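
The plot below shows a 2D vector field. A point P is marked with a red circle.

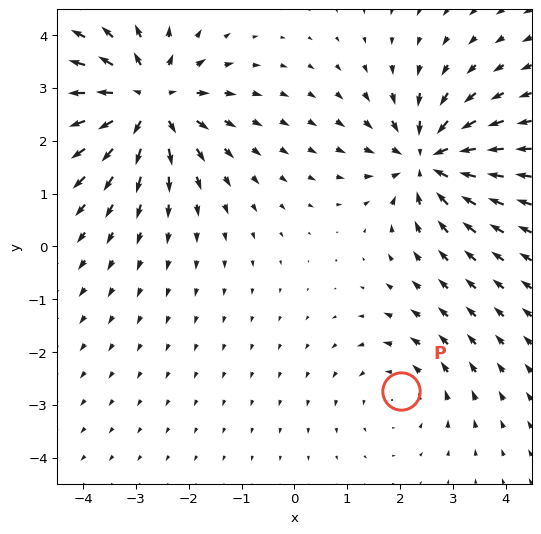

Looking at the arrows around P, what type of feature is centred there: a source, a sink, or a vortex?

vortex

At P (2.0, -2.7) the arrows circulate counterclockwise. Divergence ≈0, curl about +2 — near-zero divergence with nonzero curl is a vortex.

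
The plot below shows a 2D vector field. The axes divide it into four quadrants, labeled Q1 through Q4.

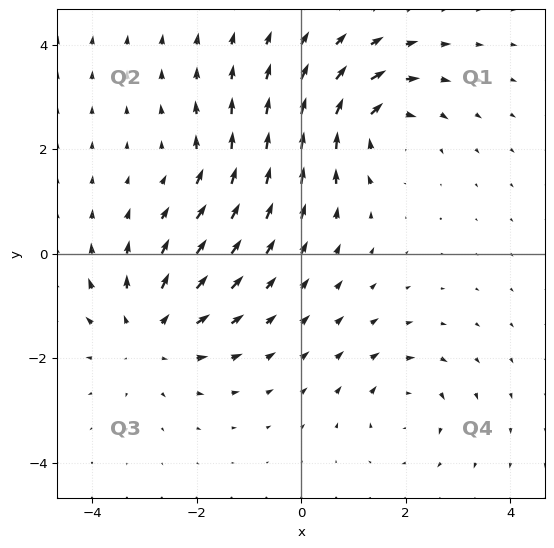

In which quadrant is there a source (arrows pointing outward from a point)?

The source sits at approximately (-2.9, -1.5), which lies in quadrant Q3. The divergence there is about +4, positive as expected for a source.

Q3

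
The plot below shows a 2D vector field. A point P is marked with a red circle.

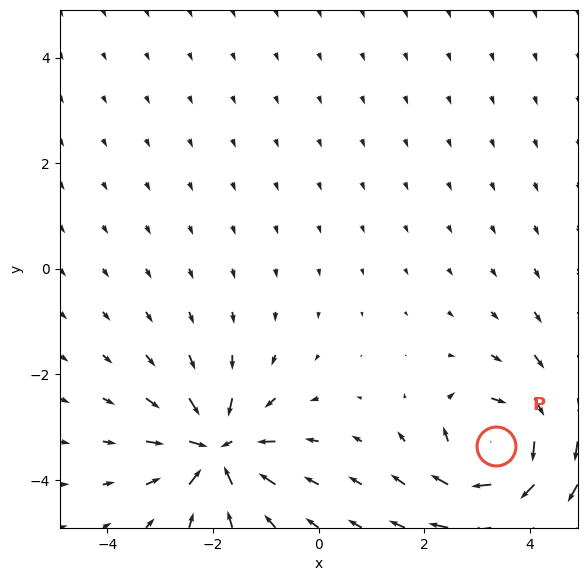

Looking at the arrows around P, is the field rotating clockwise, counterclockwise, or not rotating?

Near P at (3.4, -3.4) the arrows circulate clockwise. The curl (z-component) there is about -6; negative curl means clockwise rotation.

clockwise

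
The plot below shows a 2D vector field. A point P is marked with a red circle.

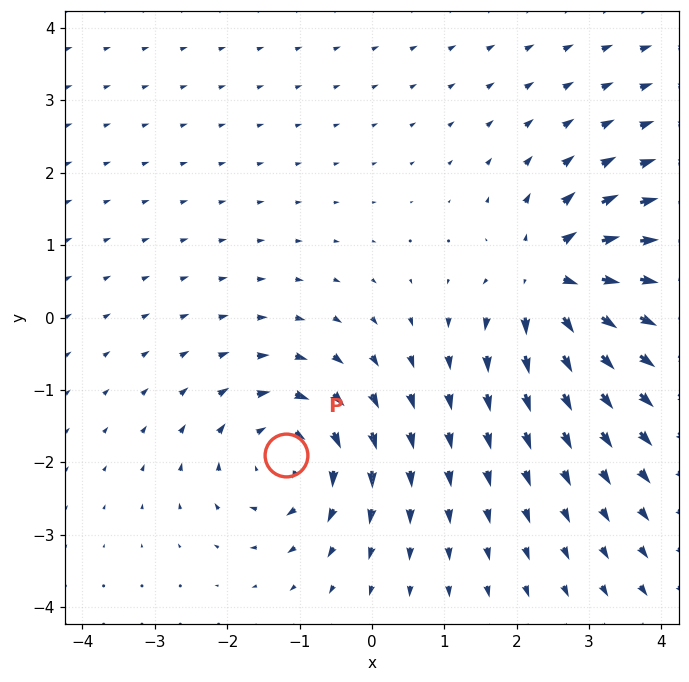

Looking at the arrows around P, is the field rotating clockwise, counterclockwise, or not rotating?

Near P at (-1.2, -1.9) the arrows circulate clockwise. The curl (z-component) there is about -4; negative curl means clockwise rotation.

clockwise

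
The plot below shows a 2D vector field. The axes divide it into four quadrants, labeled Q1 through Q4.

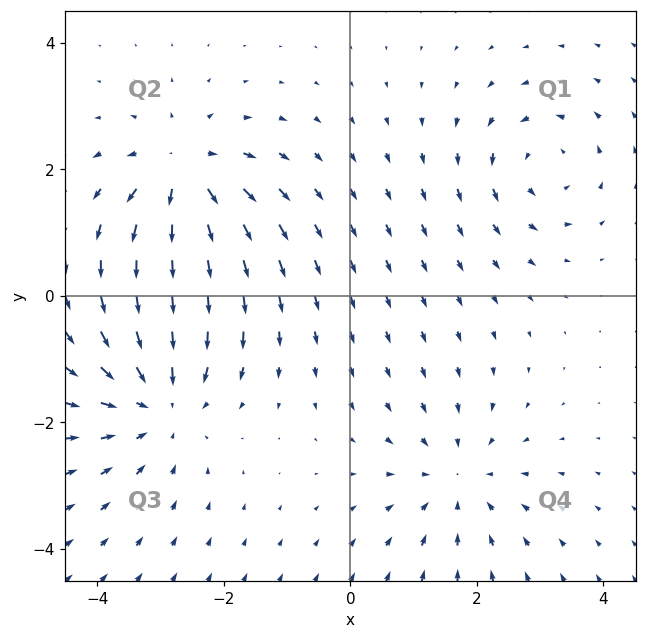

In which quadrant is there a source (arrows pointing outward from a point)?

Q2

The source sits at approximately (-2.6, 1.9), which lies in quadrant Q2. The divergence there is about +5, positive as expected for a source.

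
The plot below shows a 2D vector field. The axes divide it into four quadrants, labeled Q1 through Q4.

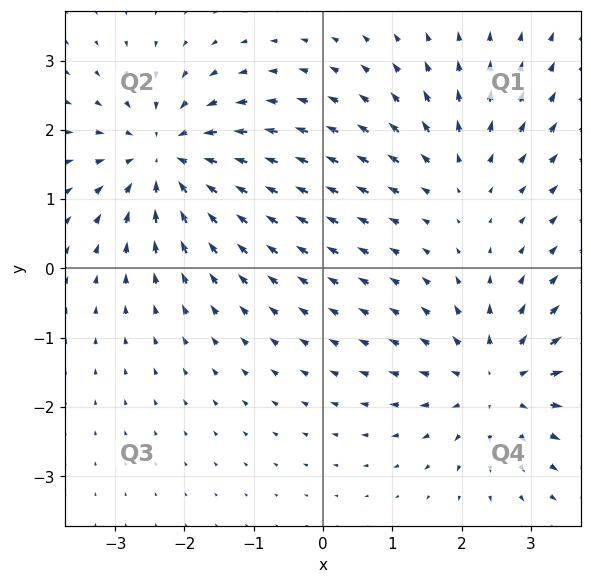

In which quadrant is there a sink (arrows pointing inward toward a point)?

Q2

The sink sits at approximately (-2.3, 1.6), which lies in quadrant Q2. The divergence there is about -5, negative as expected for a sink.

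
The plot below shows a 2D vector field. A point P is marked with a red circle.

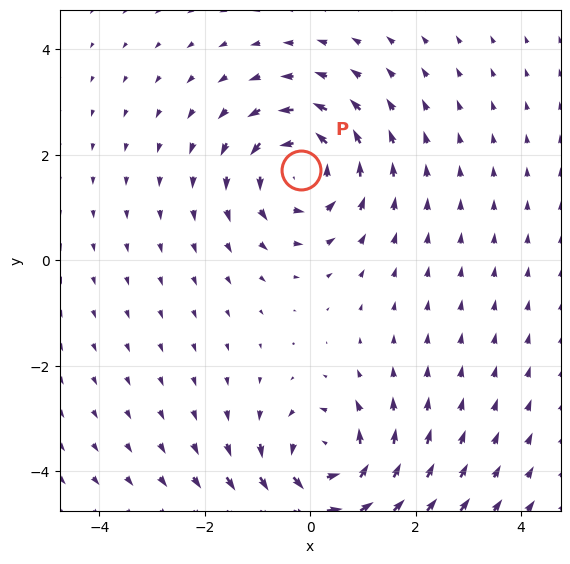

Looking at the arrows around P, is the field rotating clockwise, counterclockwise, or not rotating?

counterclockwise

Near P at (-0.2, 1.7) the arrows circulate counterclockwise. The curl (z-component) there is about +4; positive curl means counterclockwise rotation.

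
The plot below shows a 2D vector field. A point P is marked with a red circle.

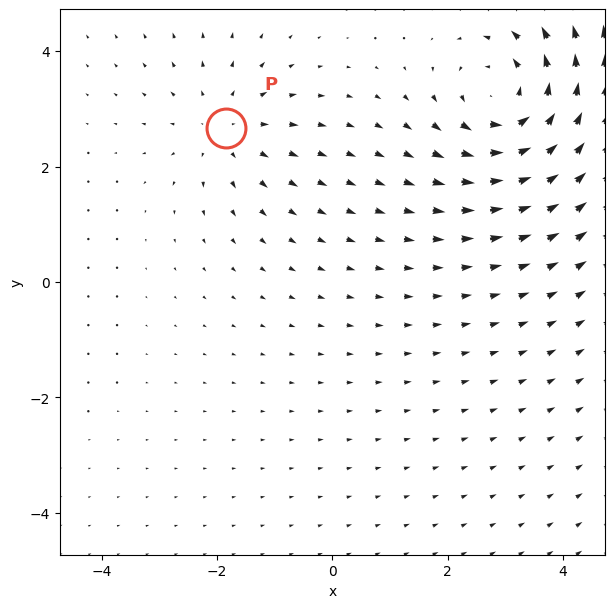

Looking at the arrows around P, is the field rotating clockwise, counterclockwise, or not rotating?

Near P at (-1.8, 2.7) the arrows show no circulation. The curl there is ≈0.

not rotating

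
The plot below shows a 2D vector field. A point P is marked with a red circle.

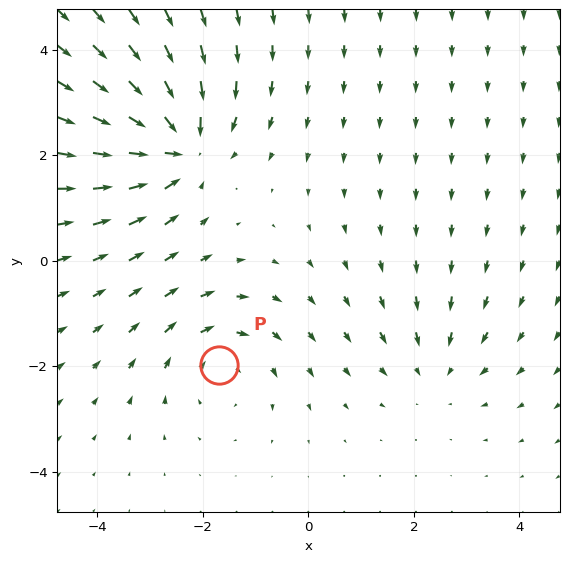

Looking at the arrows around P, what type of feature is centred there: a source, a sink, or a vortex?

At P (-1.7, -2.0) the arrows circulate clockwise. Divergence ≈0, curl about -3 — near-zero divergence with nonzero curl is a vortex.

vortex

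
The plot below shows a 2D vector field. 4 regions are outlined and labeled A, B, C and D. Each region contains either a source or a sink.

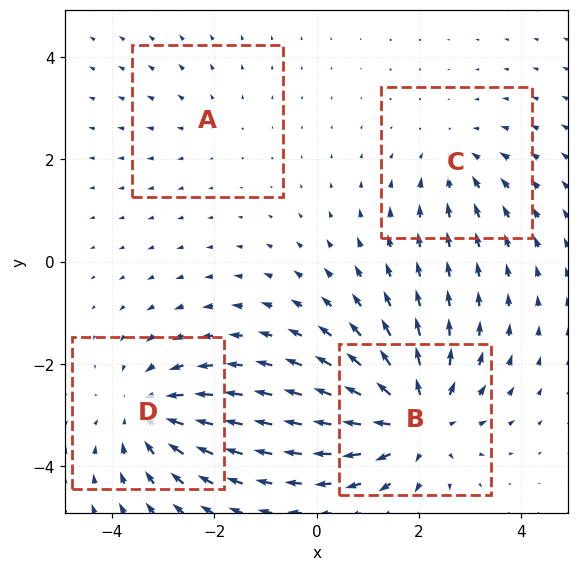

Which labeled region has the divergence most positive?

B

Divergence at each region's feature centre — A: about +2, B: about +6, C: about -3, D: about -5. Region B is most positive.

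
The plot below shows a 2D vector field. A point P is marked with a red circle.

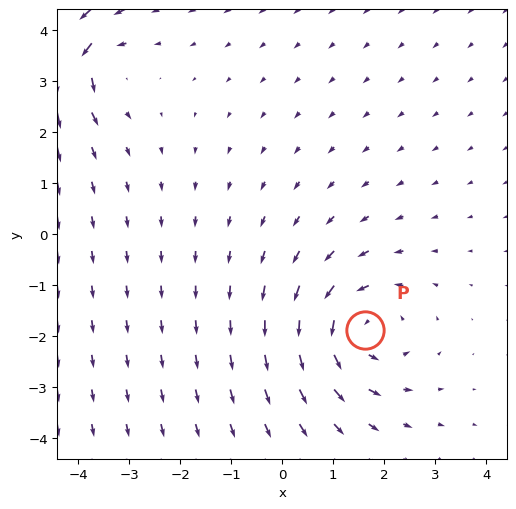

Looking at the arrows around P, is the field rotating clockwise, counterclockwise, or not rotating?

counterclockwise

Near P at (1.6, -1.9) the arrows circulate counterclockwise. The curl (z-component) there is about +4; positive curl means counterclockwise rotation.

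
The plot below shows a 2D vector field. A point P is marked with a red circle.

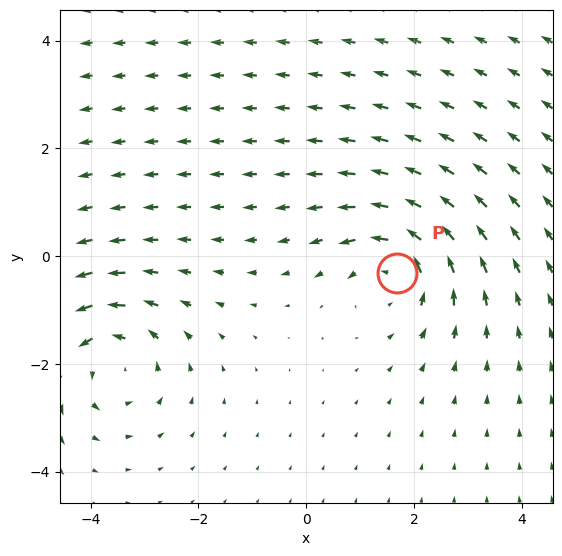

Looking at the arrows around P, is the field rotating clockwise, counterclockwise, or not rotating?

Near P at (1.7, -0.3) the arrows circulate counterclockwise. The curl (z-component) there is about +4; positive curl means counterclockwise rotation.

counterclockwise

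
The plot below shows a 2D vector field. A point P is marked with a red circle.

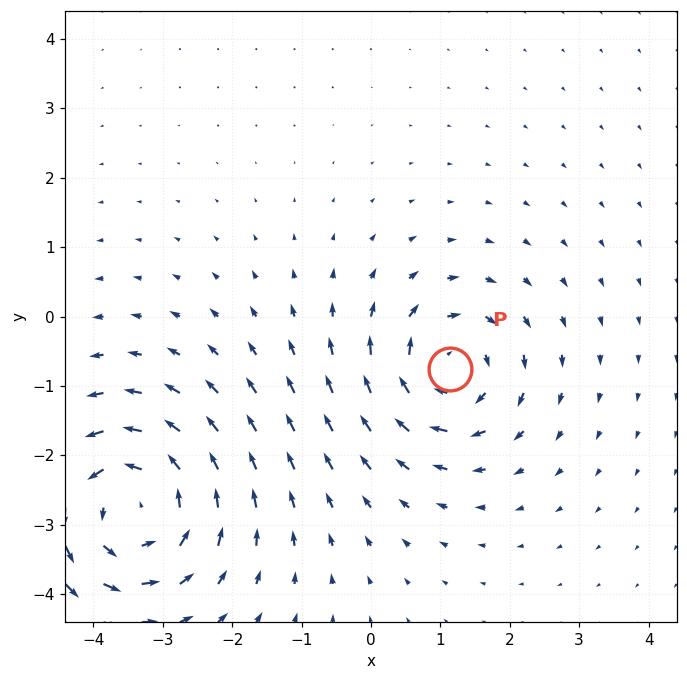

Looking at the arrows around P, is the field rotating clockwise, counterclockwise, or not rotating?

clockwise

Near P at (1.1, -0.8) the arrows circulate clockwise. The curl (z-component) there is about -4; negative curl means clockwise rotation.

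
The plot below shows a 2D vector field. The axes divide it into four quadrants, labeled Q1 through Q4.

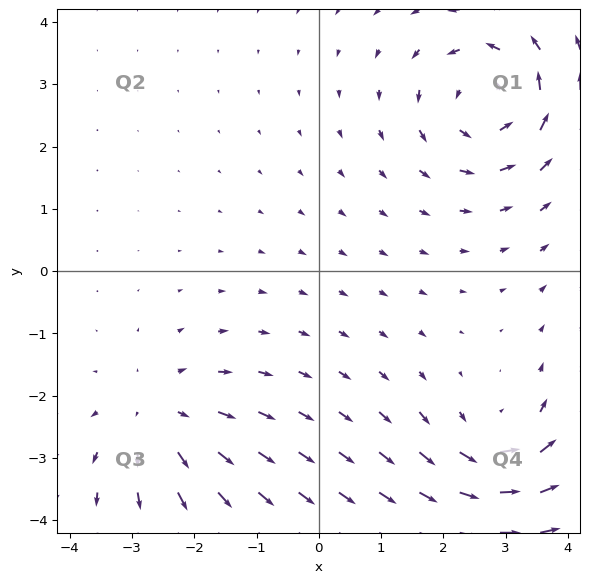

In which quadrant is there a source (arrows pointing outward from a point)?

The source sits at approximately (-2.5, -2.3), which lies in quadrant Q3. The divergence there is about +3, positive as expected for a source.

Q3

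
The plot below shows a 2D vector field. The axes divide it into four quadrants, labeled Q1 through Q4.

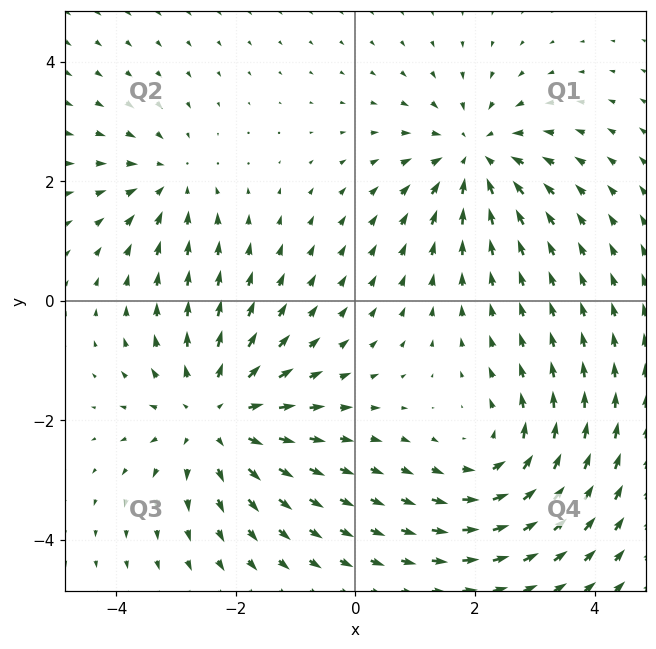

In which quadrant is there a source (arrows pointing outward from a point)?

The source sits at approximately (-2.3, -1.9), which lies in quadrant Q3. The divergence there is about +4, positive as expected for a source.

Q3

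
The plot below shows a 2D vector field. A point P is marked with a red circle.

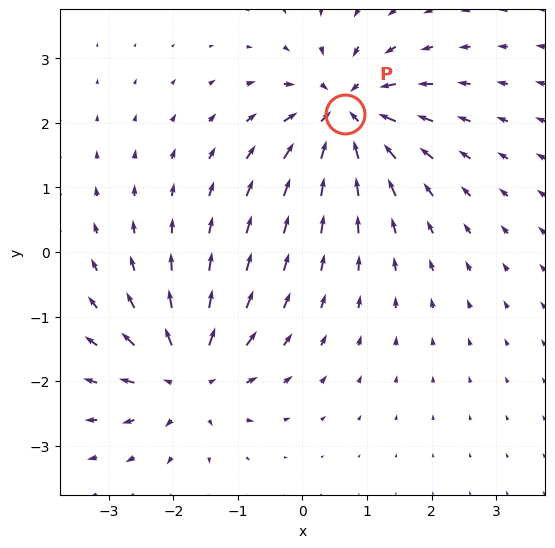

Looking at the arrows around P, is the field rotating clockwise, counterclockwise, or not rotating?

Near P at (0.7, 2.1) the arrows show no circulation. The curl there is ≈0.

not rotating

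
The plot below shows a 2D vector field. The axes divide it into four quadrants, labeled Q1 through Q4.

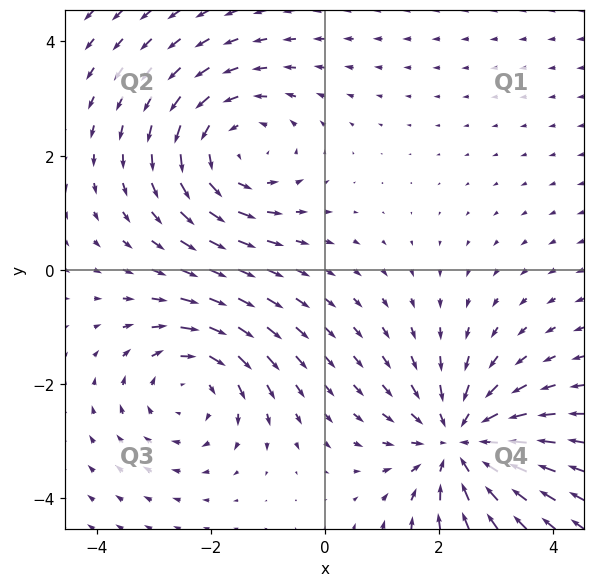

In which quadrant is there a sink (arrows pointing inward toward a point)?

Q4

The sink sits at approximately (2.4, -3.0), which lies in quadrant Q4. The divergence there is about -5, negative as expected for a sink.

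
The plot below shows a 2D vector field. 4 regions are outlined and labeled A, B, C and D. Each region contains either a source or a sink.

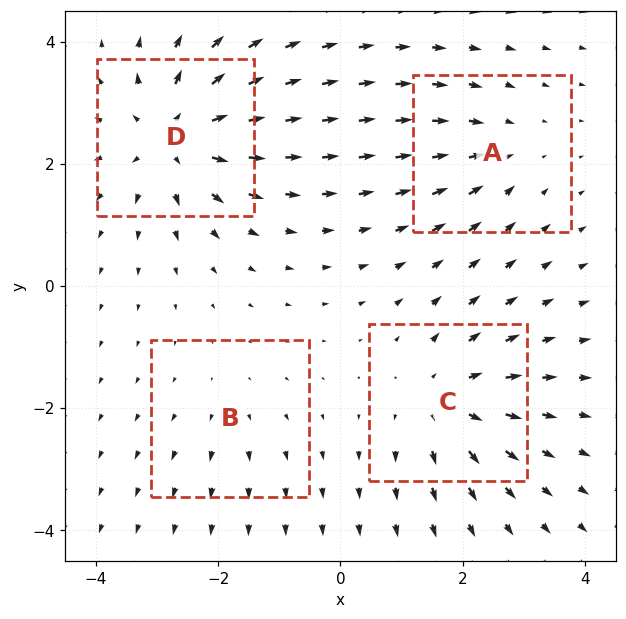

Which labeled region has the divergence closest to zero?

Divergence at each region's feature centre — A: about -3, B: about +2, C: about +5, D: about +7. Region B is closest to zero.

B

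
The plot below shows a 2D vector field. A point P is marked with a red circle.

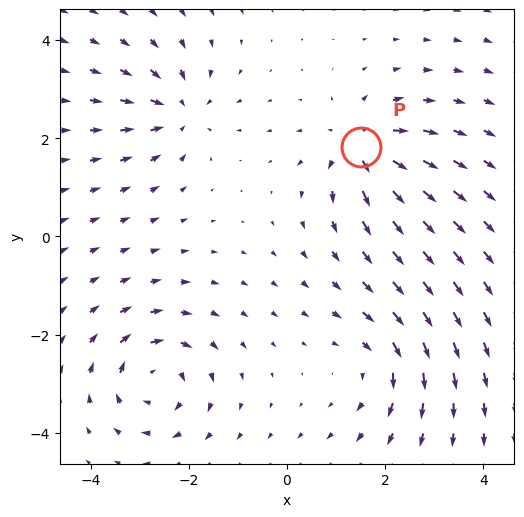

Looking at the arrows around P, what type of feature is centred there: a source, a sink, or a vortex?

At P (1.5, 1.8) the arrows spread outward. Divergence about +5, curl ≈0 — positive divergence with near-zero curl is a source.

source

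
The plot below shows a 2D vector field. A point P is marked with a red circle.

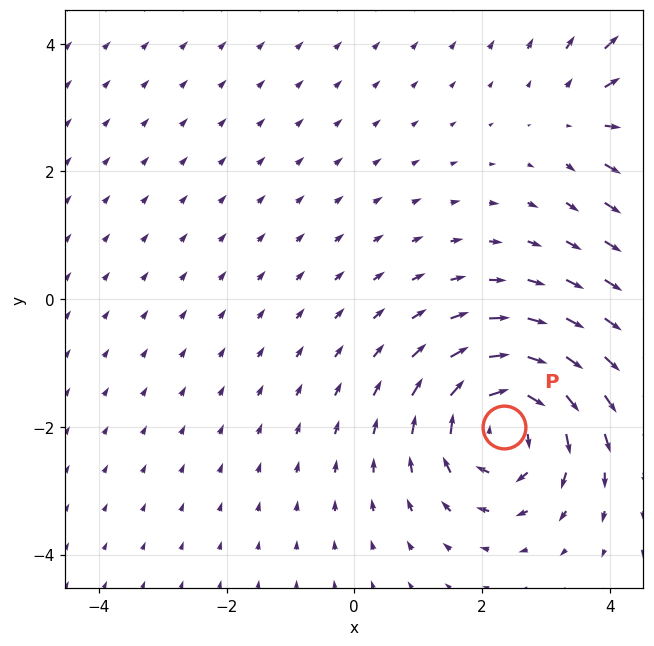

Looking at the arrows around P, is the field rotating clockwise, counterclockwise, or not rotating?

clockwise

Near P at (2.3, -2.0) the arrows circulate clockwise. The curl (z-component) there is about -5; negative curl means clockwise rotation.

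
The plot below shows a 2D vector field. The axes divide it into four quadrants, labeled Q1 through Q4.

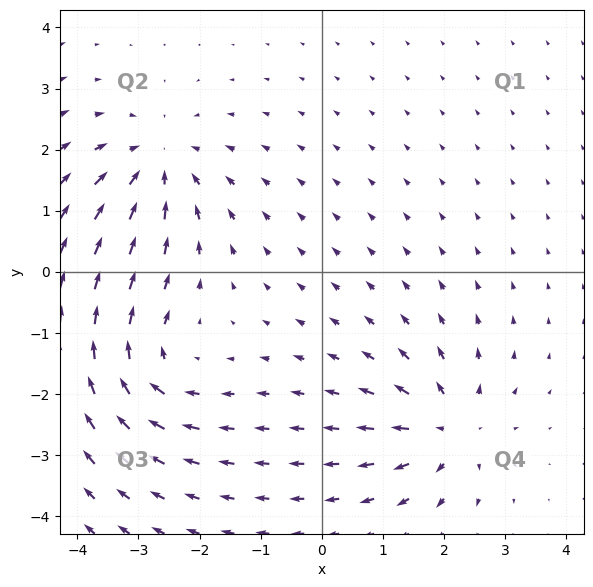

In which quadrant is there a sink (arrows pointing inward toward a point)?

The sink sits at approximately (-2.7, 1.8), which lies in quadrant Q2. The divergence there is about -5, negative as expected for a sink.

Q2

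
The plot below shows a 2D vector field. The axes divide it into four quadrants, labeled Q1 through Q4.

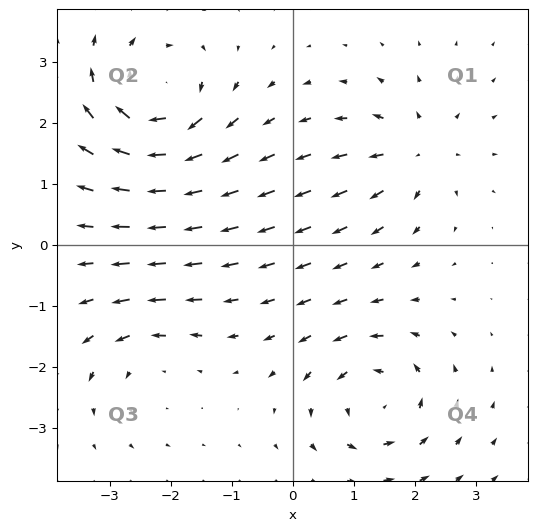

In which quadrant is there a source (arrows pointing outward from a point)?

Q1

The source sits at approximately (2.0, 1.5), which lies in quadrant Q1. The divergence there is about +4, positive as expected for a source.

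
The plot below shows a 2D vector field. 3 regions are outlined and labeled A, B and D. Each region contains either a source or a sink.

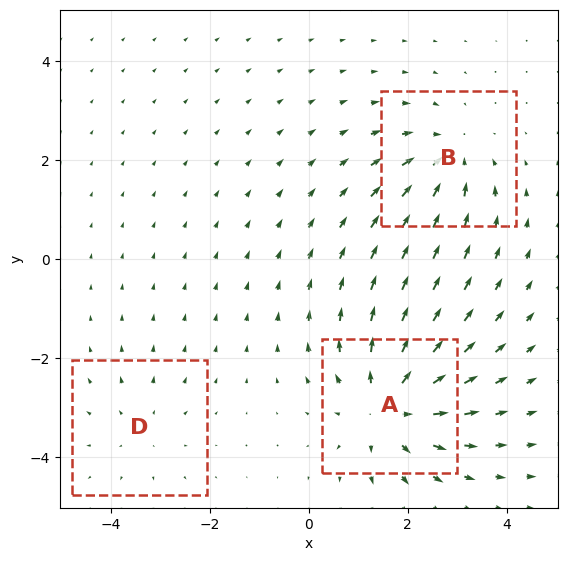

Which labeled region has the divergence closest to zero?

D

Divergence at each region's feature centre — A: about +5, B: about -3, D: about +2. Region D is closest to zero.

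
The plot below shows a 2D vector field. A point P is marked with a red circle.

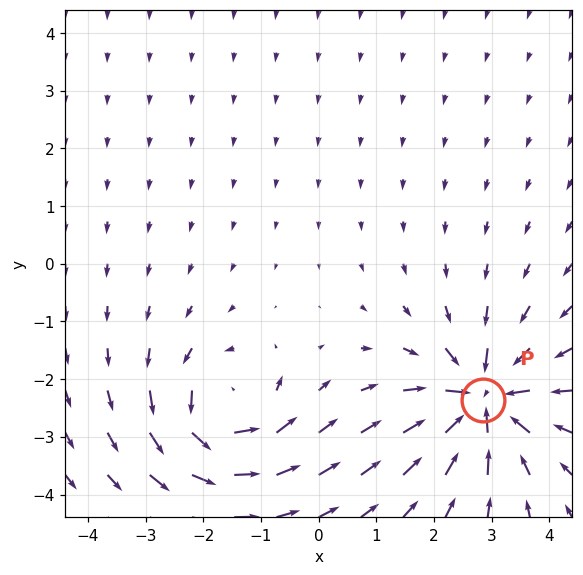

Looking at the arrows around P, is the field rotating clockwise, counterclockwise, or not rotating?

Near P at (2.9, -2.4) the arrows show no circulation. The curl there is ≈0.

not rotating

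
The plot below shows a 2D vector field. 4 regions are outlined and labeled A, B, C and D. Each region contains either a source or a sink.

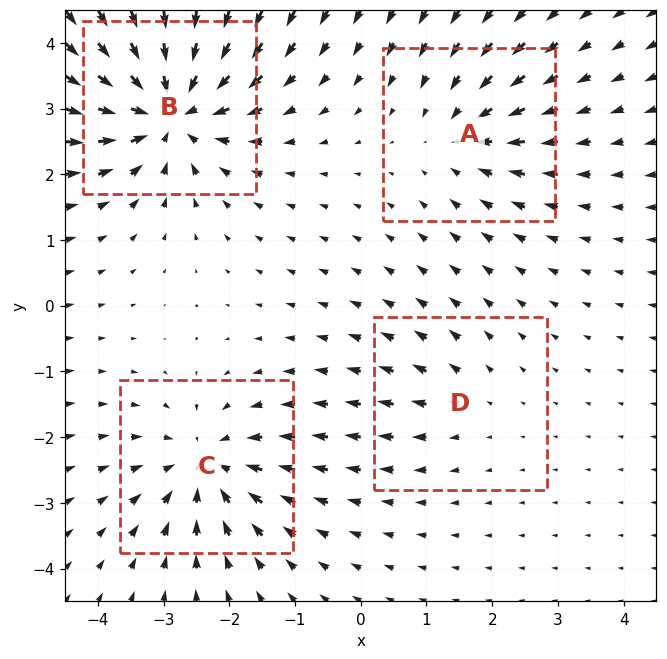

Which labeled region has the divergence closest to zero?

D

Divergence at each region's feature centre — A: about -4, B: about -7, C: about -5, D: about +2. Region D is closest to zero.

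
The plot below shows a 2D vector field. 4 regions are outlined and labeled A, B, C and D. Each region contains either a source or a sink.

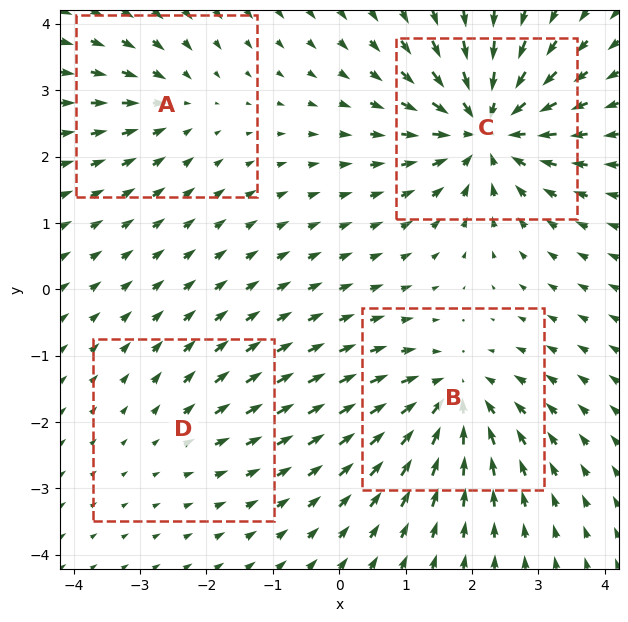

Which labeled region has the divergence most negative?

Divergence at each region's feature centre — A: about -3, B: about -6, C: about -8, D: about +2. Region C is most negative.

C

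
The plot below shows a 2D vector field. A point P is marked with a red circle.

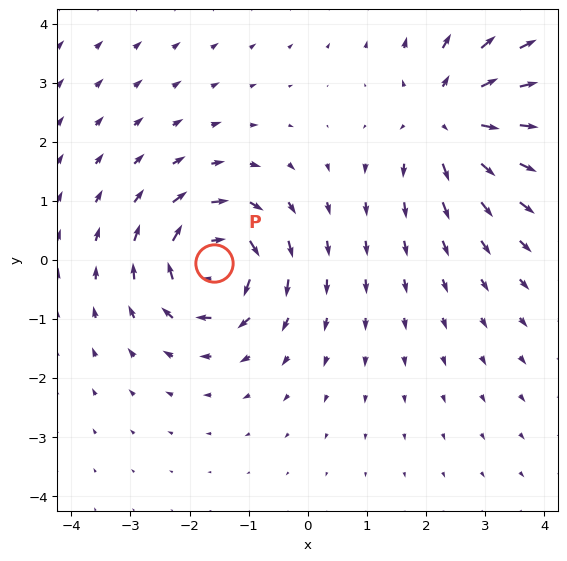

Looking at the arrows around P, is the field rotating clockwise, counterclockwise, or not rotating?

Near P at (-1.6, -0.1) the arrows circulate clockwise. The curl (z-component) there is about -7; negative curl means clockwise rotation.

clockwise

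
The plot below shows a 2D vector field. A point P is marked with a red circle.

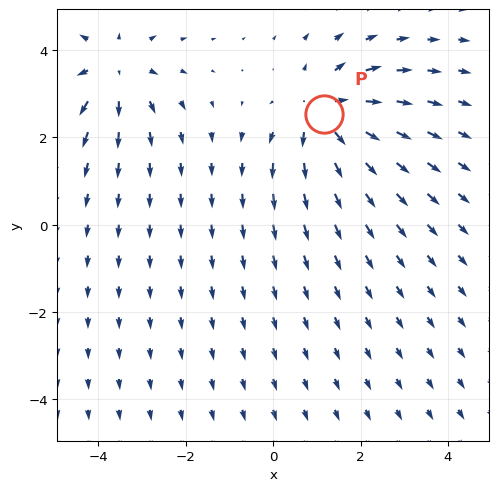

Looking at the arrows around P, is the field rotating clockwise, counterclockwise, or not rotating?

not rotating

Near P at (1.2, 2.5) the arrows show no circulation. The curl there is ≈0.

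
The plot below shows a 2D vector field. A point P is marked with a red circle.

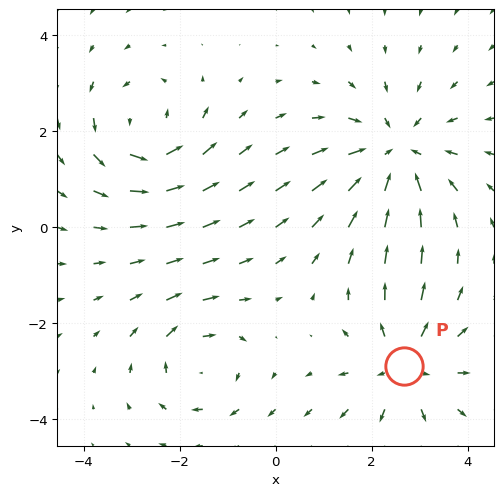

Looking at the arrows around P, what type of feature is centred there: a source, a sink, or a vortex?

source

At P (2.7, -2.9) the arrows spread outward. Divergence about +4, curl ≈0 — positive divergence with near-zero curl is a source.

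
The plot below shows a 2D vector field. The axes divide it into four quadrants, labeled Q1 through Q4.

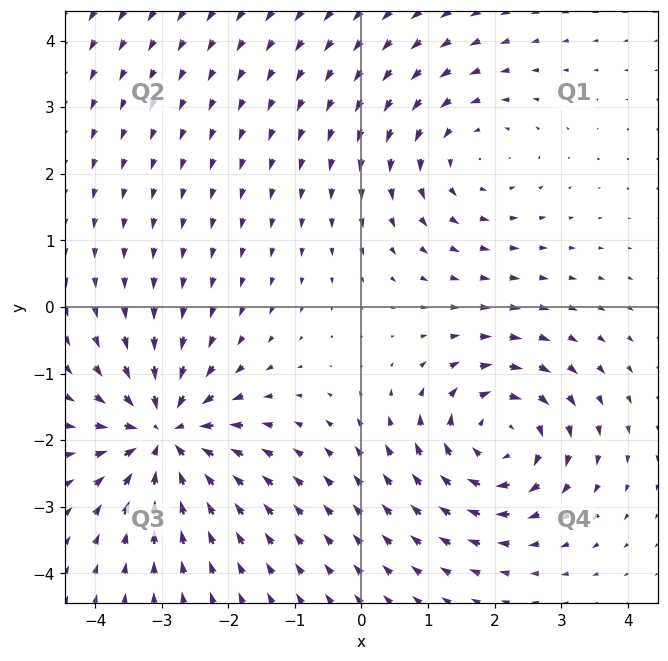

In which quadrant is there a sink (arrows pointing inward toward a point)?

Q3

The sink sits at approximately (-3.0, -1.9), which lies in quadrant Q3. The divergence there is about -5, negative as expected for a sink.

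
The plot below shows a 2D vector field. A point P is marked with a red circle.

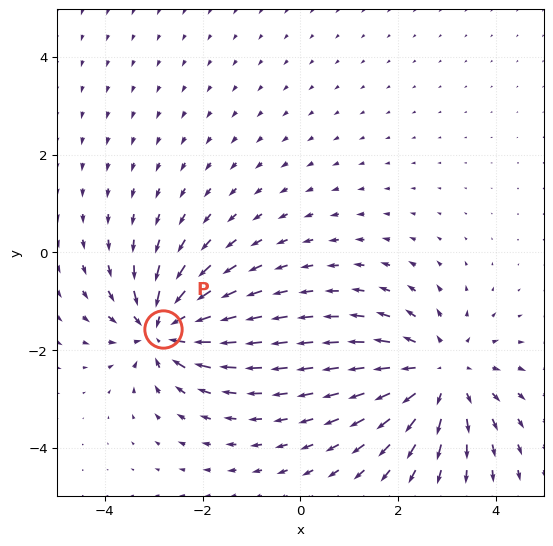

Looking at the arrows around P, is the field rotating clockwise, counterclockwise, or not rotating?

Near P at (-2.8, -1.6) the arrows show no circulation. The curl there is ≈0.

not rotating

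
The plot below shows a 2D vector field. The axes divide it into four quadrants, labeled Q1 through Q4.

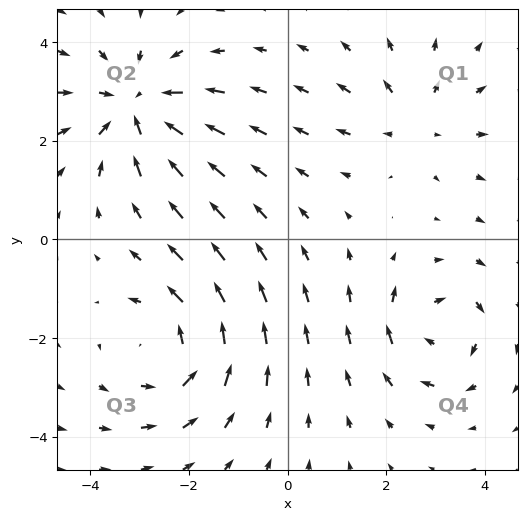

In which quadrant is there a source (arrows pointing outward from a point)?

The source sits at approximately (2.6, 2.4), which lies in quadrant Q1. The divergence there is about +3, positive as expected for a source.

Q1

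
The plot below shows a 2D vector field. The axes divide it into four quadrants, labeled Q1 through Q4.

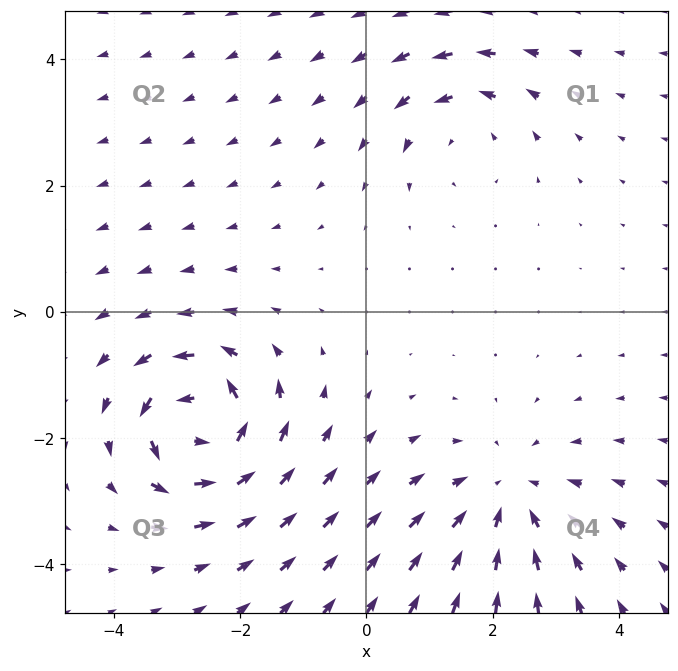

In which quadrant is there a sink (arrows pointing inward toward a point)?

The sink sits at approximately (2.3, -2.9), which lies in quadrant Q4. The divergence there is about -3, negative as expected for a sink.

Q4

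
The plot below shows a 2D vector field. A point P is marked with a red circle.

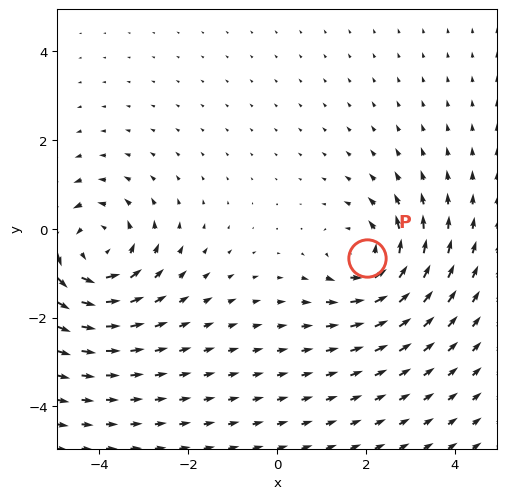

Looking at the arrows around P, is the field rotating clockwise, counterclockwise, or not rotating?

counterclockwise

Near P at (2.0, -0.7) the arrows circulate counterclockwise. The curl (z-component) there is about +3; positive curl means counterclockwise rotation.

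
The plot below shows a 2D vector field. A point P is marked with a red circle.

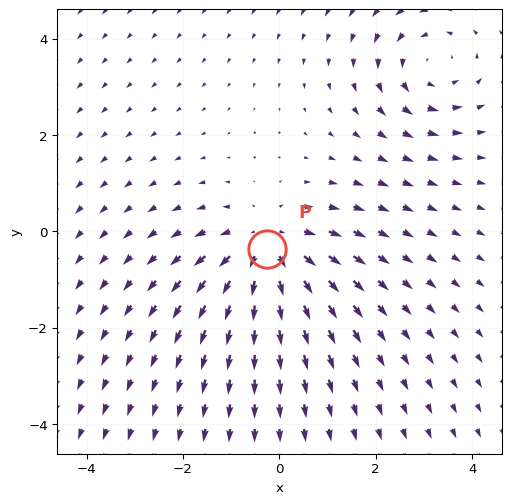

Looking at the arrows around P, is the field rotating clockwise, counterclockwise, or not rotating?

Near P at (-0.2, -0.4) the arrows show no circulation. The curl there is ≈0.

not rotating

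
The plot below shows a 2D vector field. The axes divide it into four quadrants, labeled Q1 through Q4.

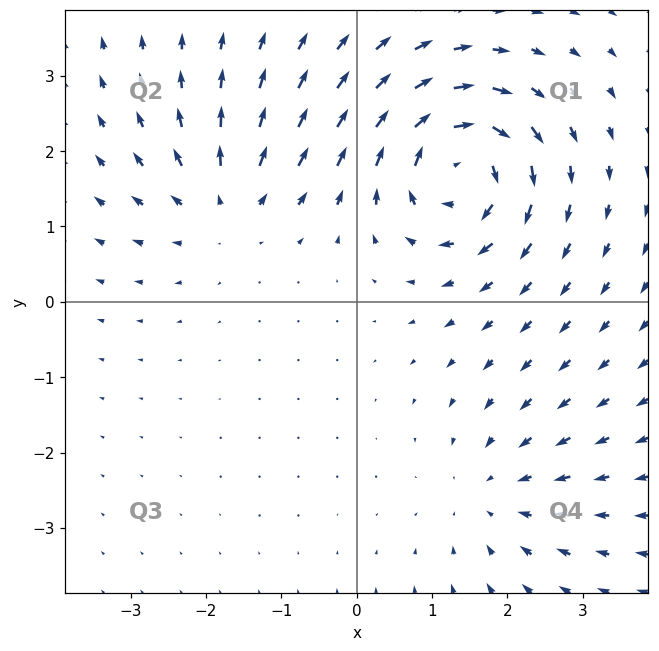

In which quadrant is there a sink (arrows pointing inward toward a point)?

Q4

The sink sits at approximately (1.8, -2.6), which lies in quadrant Q4. The divergence there is about -2, negative as expected for a sink.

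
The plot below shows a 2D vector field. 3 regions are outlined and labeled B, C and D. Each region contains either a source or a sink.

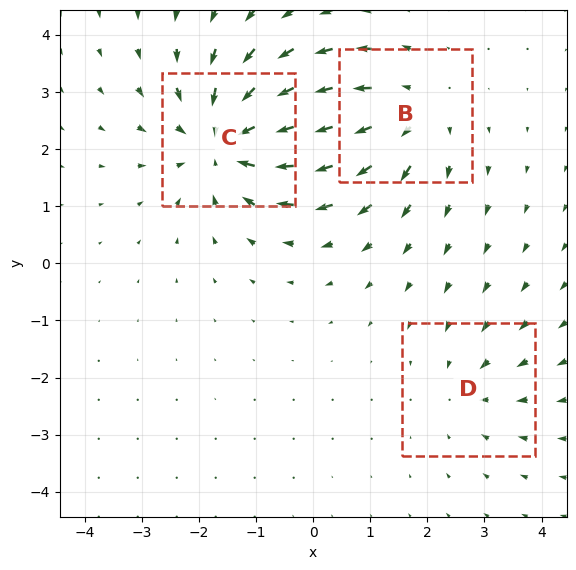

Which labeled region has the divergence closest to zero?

Divergence at each region's feature centre — B: about +3, C: about -4, D: about -2. Region D is closest to zero.

D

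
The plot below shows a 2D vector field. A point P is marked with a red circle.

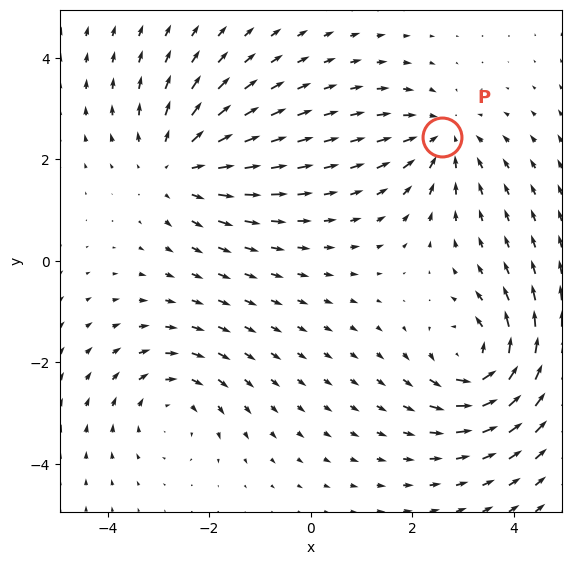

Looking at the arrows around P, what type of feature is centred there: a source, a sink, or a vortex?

sink

At P (2.6, 2.4) the arrows converge inward. Divergence about -3, curl ≈0 — negative divergence with near-zero curl is a sink.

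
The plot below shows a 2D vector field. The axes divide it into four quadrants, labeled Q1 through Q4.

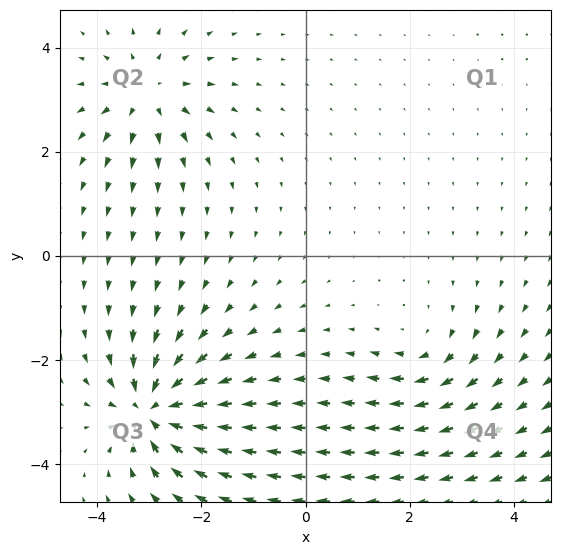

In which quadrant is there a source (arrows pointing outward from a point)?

Q2

The source sits at approximately (-3.0, 3.1), which lies in quadrant Q2. The divergence there is about +4, positive as expected for a source.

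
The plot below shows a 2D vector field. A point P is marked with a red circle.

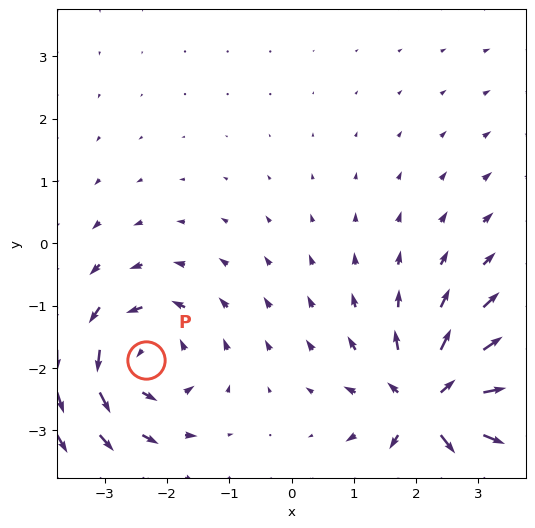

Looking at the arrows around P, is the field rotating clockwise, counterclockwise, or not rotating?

Near P at (-2.3, -1.9) the arrows circulate counterclockwise. The curl (z-component) there is about +4; positive curl means counterclockwise rotation.

counterclockwise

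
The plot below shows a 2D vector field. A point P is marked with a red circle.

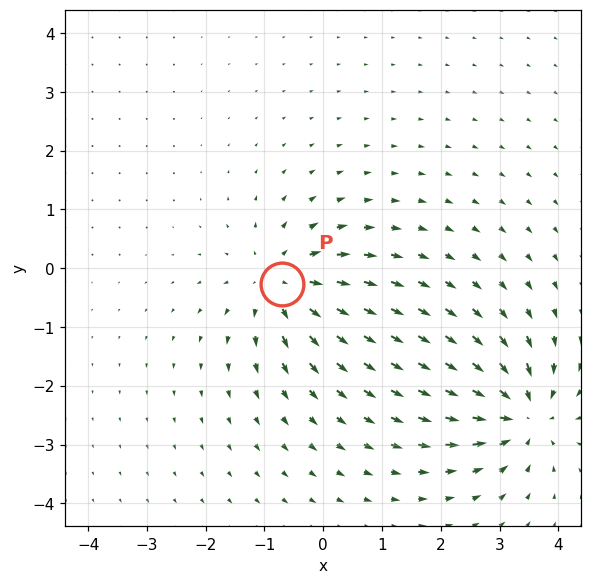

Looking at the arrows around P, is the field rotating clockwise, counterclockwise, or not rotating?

not rotating

Near P at (-0.7, -0.3) the arrows show no circulation. The curl there is ≈0.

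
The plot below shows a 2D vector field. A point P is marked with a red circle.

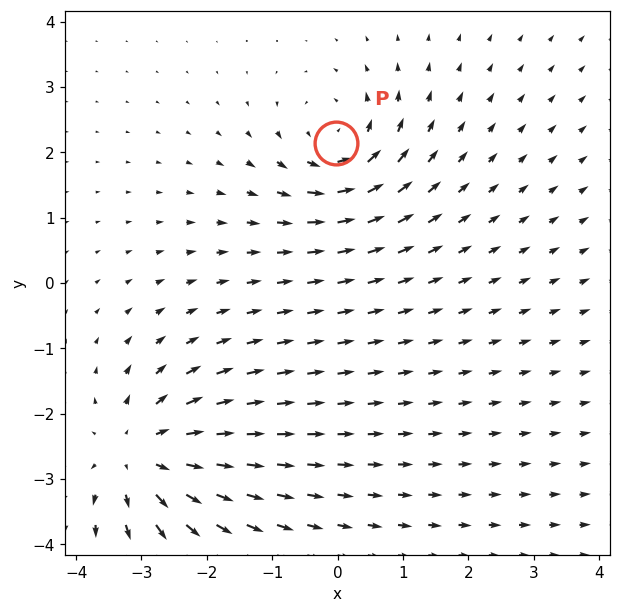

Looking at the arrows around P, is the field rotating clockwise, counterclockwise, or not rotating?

Near P at (-0.0, 2.1) the arrows circulate counterclockwise. The curl (z-component) there is about +5; positive curl means counterclockwise rotation.

counterclockwise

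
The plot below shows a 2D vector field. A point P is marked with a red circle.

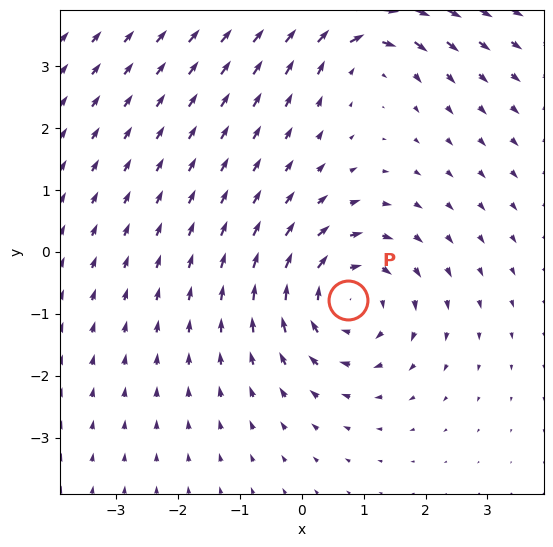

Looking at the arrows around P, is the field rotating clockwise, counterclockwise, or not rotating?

clockwise

Near P at (0.7, -0.8) the arrows circulate clockwise. The curl (z-component) there is about -5; negative curl means clockwise rotation.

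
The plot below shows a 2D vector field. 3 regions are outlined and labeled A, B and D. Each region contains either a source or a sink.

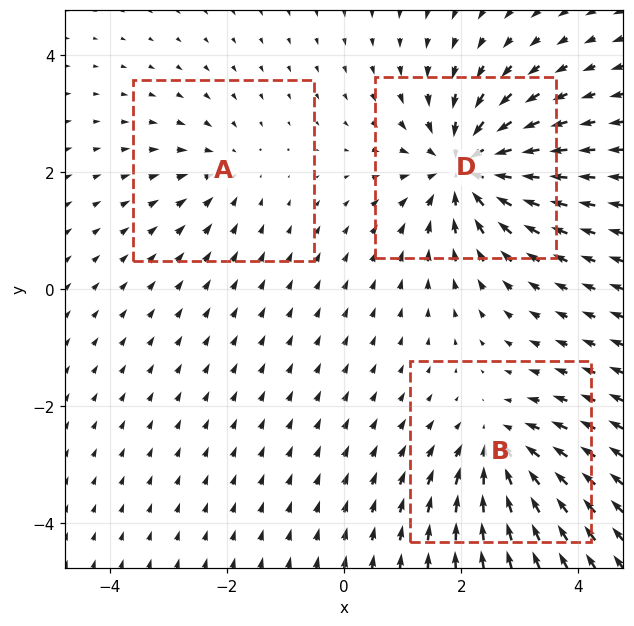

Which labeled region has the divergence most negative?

D

Divergence at each region's feature centre — A: about -2, B: about -4, D: about -5. Region D is most negative.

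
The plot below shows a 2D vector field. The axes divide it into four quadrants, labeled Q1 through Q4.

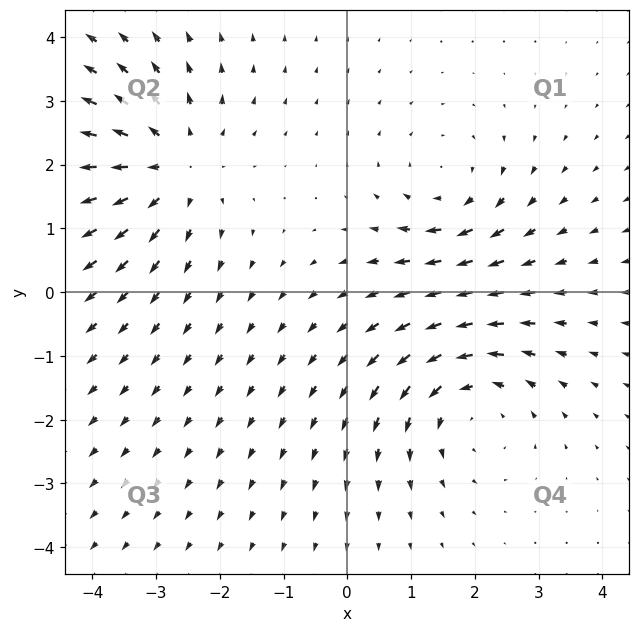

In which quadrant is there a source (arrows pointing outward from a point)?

The source sits at approximately (-2.7, 2.0), which lies in quadrant Q2. The divergence there is about +4, positive as expected for a source.

Q2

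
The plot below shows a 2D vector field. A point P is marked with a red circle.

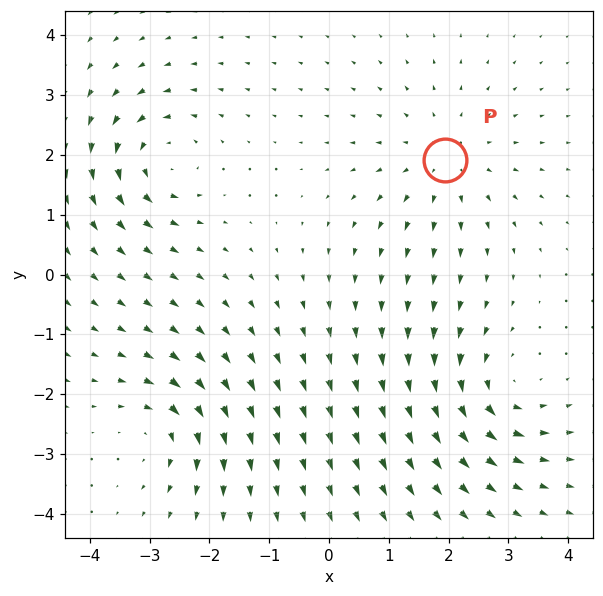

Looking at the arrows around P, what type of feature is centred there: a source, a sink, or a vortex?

source

At P (1.9, 1.9) the arrows spread outward. Divergence about +4, curl ≈0 — positive divergence with near-zero curl is a source.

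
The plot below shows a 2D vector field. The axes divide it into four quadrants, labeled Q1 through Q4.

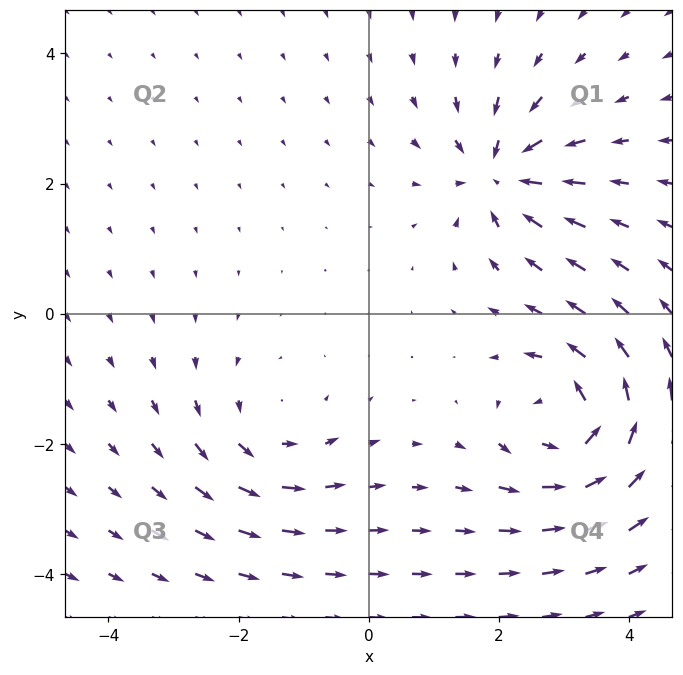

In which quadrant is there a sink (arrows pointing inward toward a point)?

Q1

The sink sits at approximately (2.0, 2.1), which lies in quadrant Q1. The divergence there is about -5, negative as expected for a sink.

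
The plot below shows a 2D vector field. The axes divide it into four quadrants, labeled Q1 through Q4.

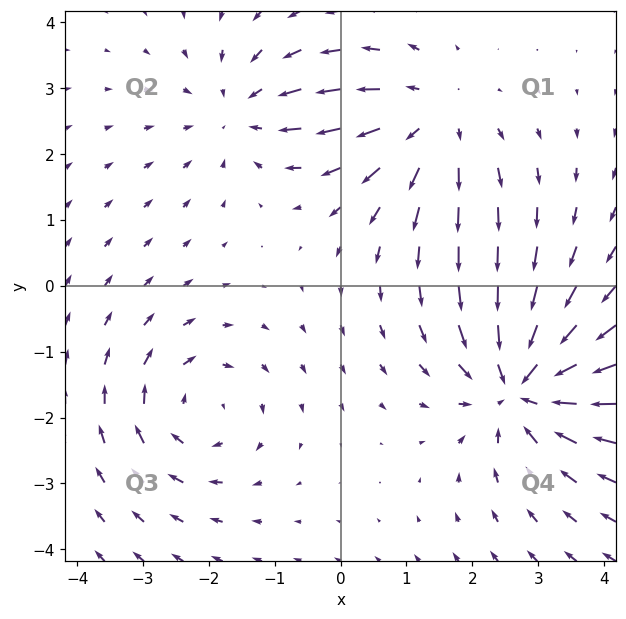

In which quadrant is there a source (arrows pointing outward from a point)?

The source sits at approximately (1.4, 2.5), which lies in quadrant Q1. The divergence there is about +3, positive as expected for a source.

Q1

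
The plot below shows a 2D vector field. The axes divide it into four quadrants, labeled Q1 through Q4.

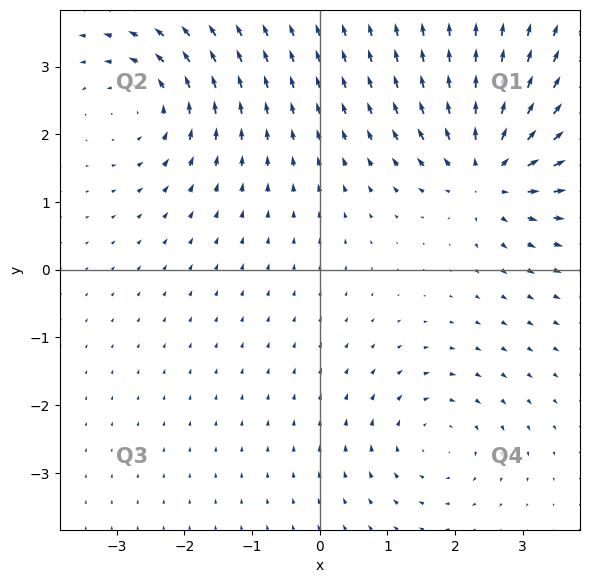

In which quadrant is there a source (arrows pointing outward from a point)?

The source sits at approximately (2.5, 1.4), which lies in quadrant Q1. The divergence there is about +6, positive as expected for a source.

Q1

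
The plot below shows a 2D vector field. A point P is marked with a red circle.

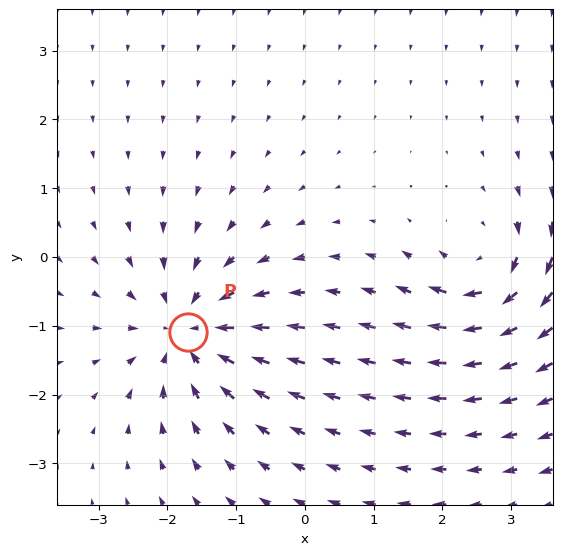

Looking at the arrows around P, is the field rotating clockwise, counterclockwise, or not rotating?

Near P at (-1.7, -1.1) the arrows show no circulation. The curl there is ≈0.

not rotating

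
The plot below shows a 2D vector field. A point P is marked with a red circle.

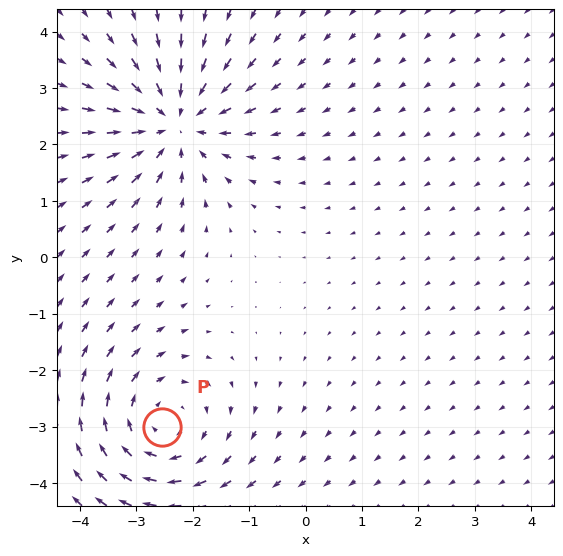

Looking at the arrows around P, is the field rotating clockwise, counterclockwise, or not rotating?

clockwise

Near P at (-2.6, -3.0) the arrows circulate clockwise. The curl (z-component) there is about -3; negative curl means clockwise rotation.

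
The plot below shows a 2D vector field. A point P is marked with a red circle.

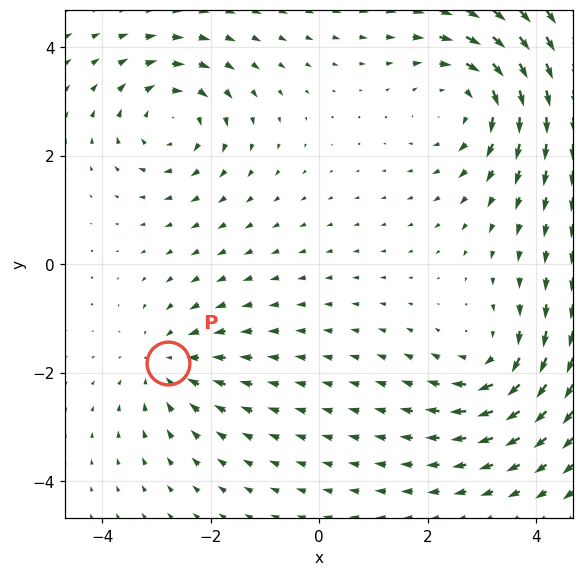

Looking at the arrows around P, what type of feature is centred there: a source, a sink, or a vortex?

sink

At P (-2.8, -1.8) the arrows converge inward. Divergence about -3, curl ≈0 — negative divergence with near-zero curl is a sink.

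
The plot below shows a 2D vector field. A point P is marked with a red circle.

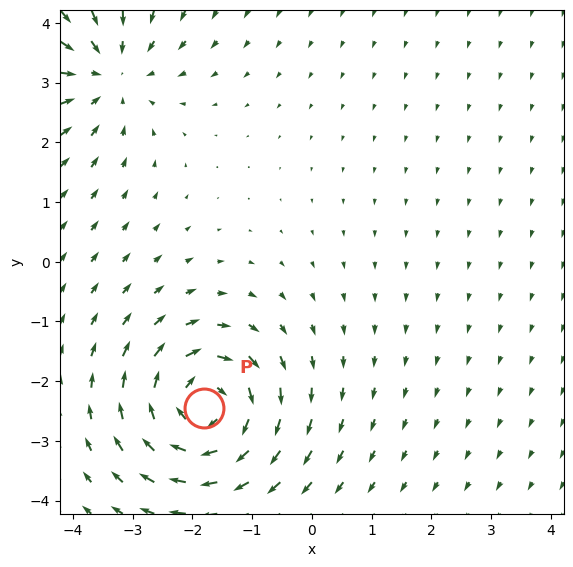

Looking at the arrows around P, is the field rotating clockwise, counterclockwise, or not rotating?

Near P at (-1.8, -2.4) the arrows circulate clockwise. The curl (z-component) there is about -6; negative curl means clockwise rotation.

clockwise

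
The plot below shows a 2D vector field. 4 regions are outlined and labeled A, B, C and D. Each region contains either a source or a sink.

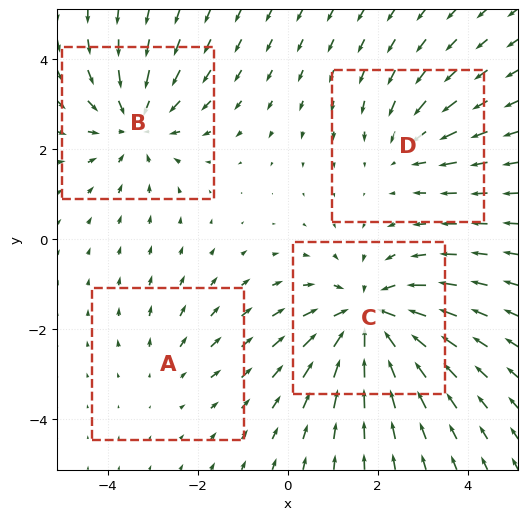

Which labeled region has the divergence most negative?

Divergence at each region's feature centre — A: about +2, B: about -4, C: about -5, D: about -3. Region C is most negative.

C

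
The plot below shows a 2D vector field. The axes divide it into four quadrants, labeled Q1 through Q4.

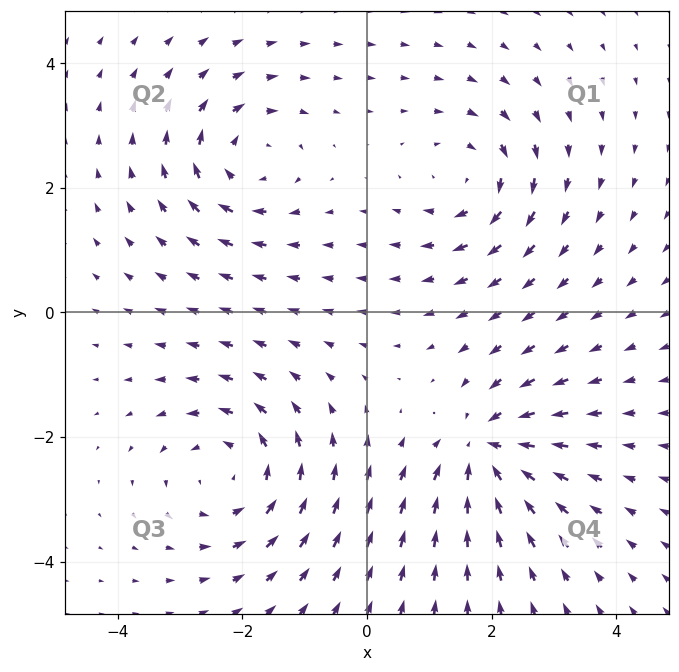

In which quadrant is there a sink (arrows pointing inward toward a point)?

Q4

The sink sits at approximately (1.9, -2.2), which lies in quadrant Q4. The divergence there is about -6, negative as expected for a sink.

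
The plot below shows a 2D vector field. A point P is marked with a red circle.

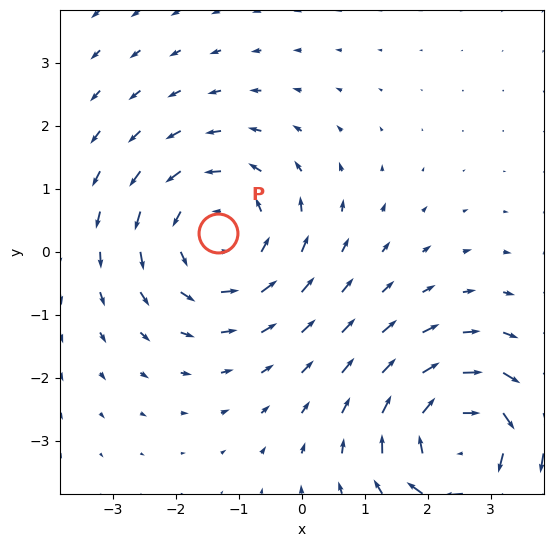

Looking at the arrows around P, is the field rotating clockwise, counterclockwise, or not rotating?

Near P at (-1.3, 0.3) the arrows circulate counterclockwise. The curl (z-component) there is about +3; positive curl means counterclockwise rotation.

counterclockwise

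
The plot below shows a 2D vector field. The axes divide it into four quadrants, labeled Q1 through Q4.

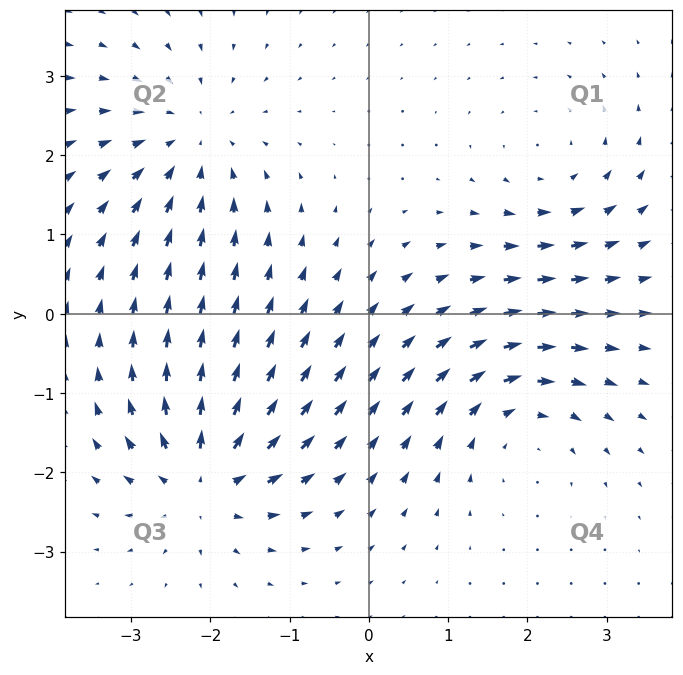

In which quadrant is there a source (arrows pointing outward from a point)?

The source sits at approximately (-2.1, -2.1), which lies in quadrant Q3. The divergence there is about +7, positive as expected for a source.

Q3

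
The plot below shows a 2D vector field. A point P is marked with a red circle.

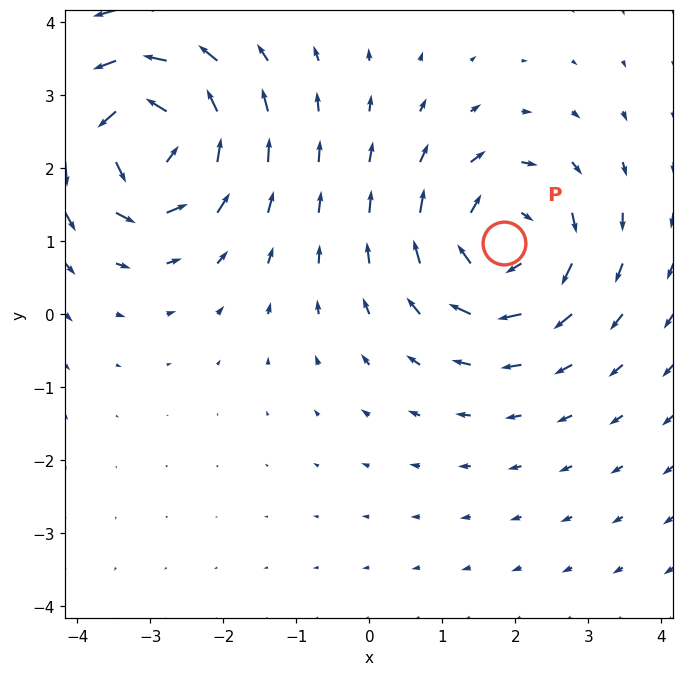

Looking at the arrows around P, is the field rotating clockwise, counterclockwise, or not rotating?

clockwise

Near P at (1.8, 1.0) the arrows circulate clockwise. The curl (z-component) there is about -4; negative curl means clockwise rotation.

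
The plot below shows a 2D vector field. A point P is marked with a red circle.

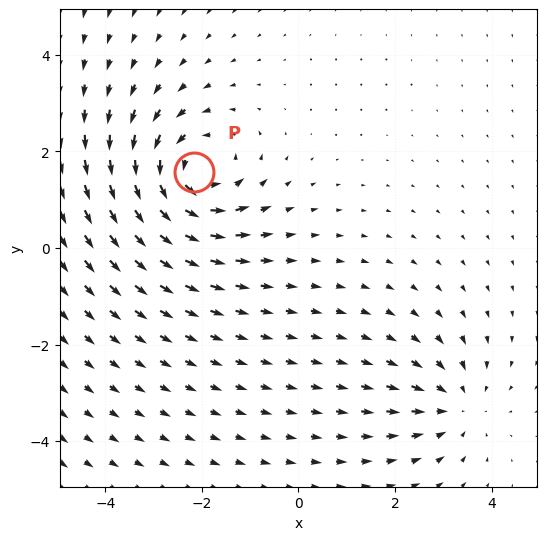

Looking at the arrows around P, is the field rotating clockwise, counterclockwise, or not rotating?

counterclockwise

Near P at (-2.2, 1.6) the arrows circulate counterclockwise. The curl (z-component) there is about +4; positive curl means counterclockwise rotation.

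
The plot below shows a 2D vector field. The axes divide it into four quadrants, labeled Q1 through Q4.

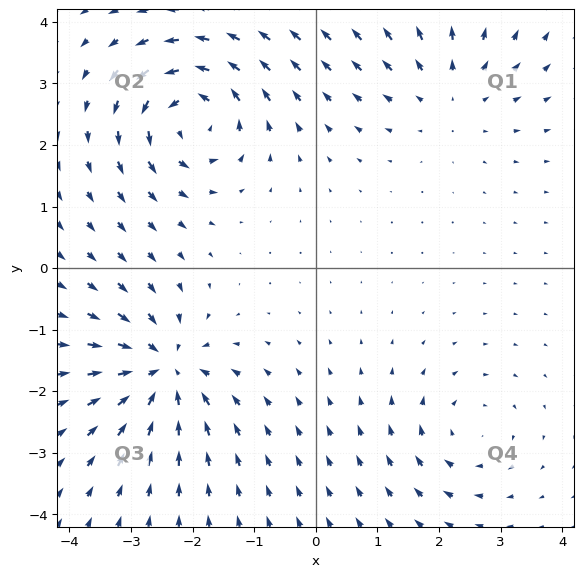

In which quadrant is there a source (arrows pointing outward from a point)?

Q1

The source sits at approximately (2.2, 2.8), which lies in quadrant Q1. The divergence there is about +3, positive as expected for a source.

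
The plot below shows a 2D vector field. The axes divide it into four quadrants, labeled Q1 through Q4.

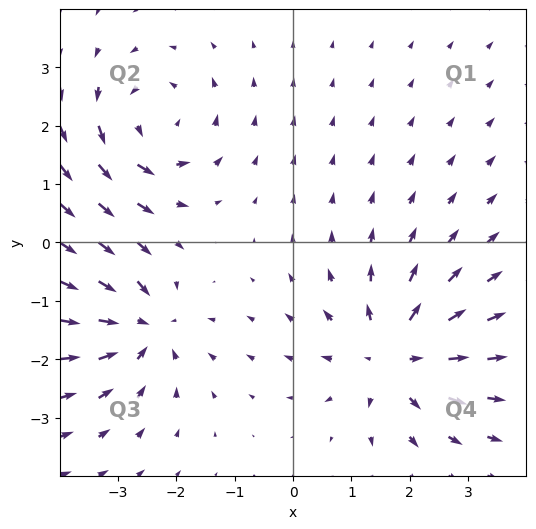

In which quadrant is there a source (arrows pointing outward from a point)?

The source sits at approximately (1.7, -1.9), which lies in quadrant Q4. The divergence there is about +4, positive as expected for a source.

Q4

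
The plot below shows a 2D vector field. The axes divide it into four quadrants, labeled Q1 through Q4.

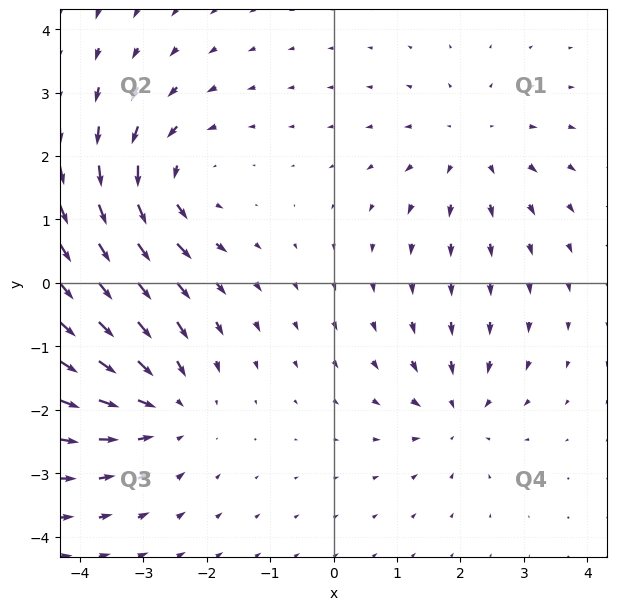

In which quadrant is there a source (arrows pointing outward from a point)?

The source sits at approximately (2.2, 2.2), which lies in quadrant Q1. The divergence there is about +3, positive as expected for a source.

Q1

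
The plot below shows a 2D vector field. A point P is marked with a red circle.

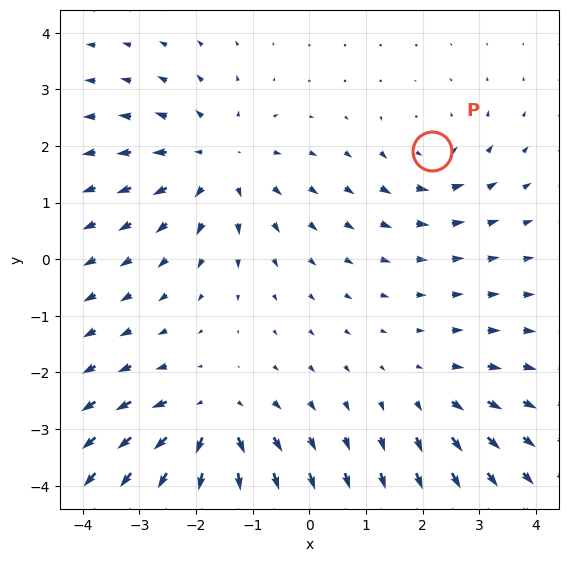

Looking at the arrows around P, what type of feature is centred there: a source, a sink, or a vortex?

At P (2.2, 1.9) the arrows circulate counterclockwise. Divergence ≈0, curl about +4 — near-zero divergence with nonzero curl is a vortex.

vortex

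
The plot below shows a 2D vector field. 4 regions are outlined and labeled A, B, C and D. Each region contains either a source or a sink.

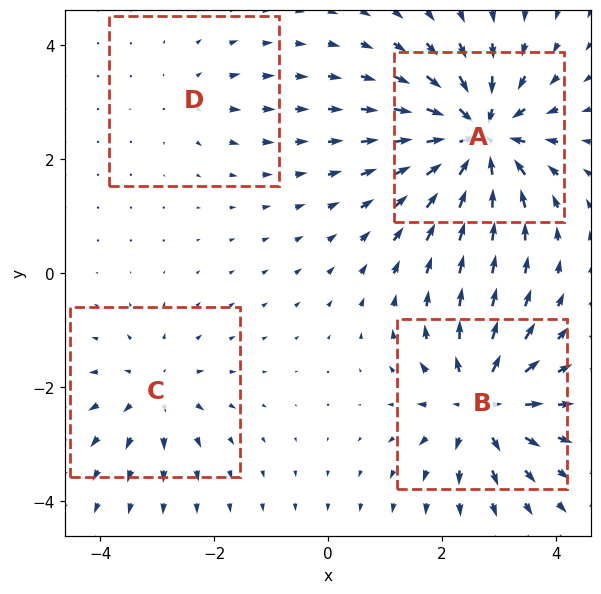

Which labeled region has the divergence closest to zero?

D

Divergence at each region's feature centre — A: about -9, B: about +7, C: about +4, D: about +2. Region D is closest to zero.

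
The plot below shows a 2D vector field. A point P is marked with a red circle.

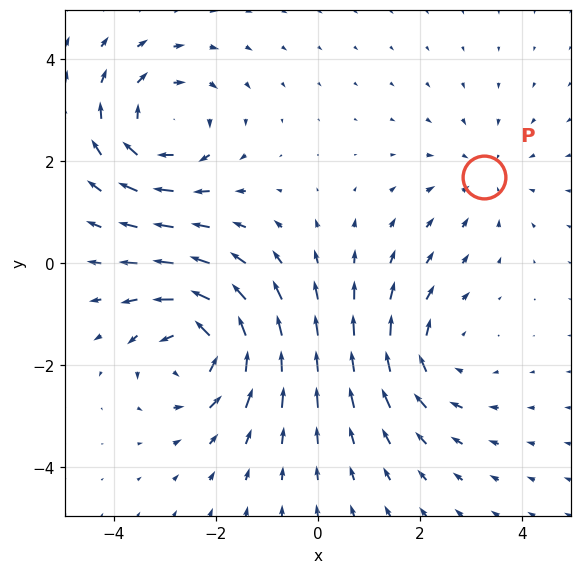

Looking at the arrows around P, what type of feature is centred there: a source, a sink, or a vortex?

sink

At P (3.3, 1.7) the arrows converge inward. Divergence about -2, curl ≈0 — negative divergence with near-zero curl is a sink.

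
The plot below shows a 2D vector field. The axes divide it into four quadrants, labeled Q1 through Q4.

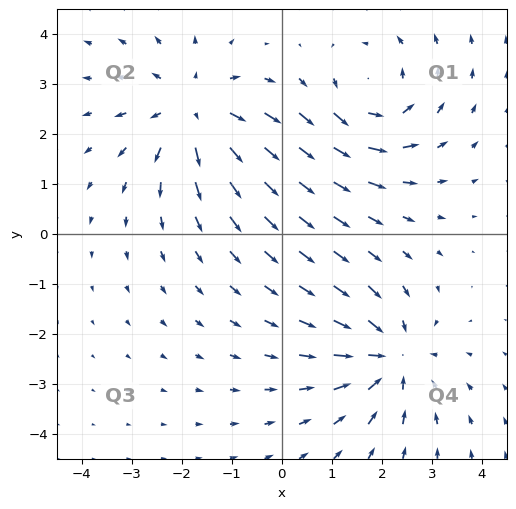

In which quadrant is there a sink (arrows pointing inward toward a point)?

Q4

The sink sits at approximately (2.2, -2.5), which lies in quadrant Q4. The divergence there is about -4, negative as expected for a sink.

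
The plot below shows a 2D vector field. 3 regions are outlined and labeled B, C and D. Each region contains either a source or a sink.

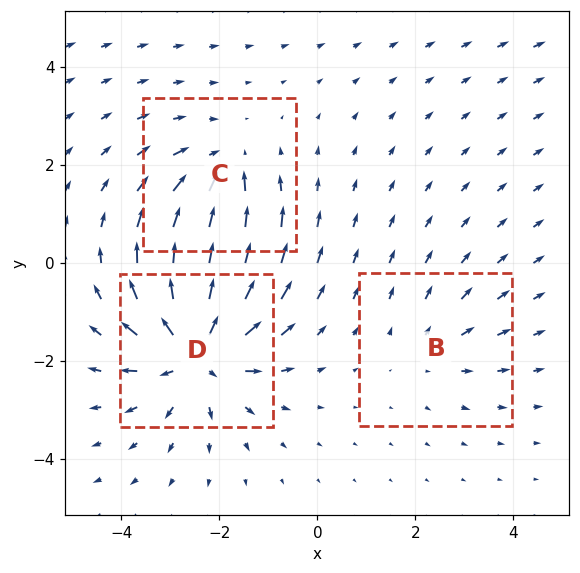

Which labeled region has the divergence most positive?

D

Divergence at each region's feature centre — B: about +2, C: about -3, D: about +5. Region D is most positive.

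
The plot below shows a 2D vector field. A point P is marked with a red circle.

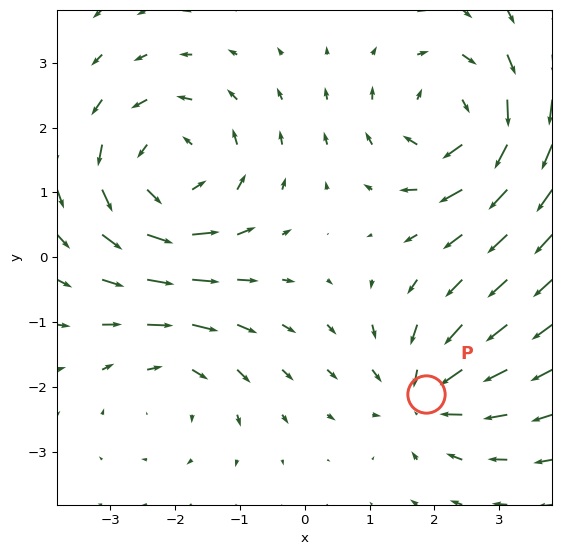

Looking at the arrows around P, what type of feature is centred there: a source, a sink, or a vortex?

sink

At P (1.9, -2.1) the arrows converge inward. Divergence about -3, curl ≈0 — negative divergence with near-zero curl is a sink.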